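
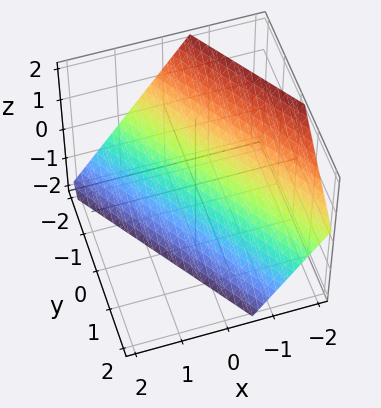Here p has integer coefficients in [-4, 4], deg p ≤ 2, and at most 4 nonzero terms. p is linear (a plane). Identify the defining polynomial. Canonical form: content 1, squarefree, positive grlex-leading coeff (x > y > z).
Degree: every cross-section is a straight line — this is a plane, so deg p = 1.
From the axis intercepts and sections: it meets the z-axis at z = -1 (among the integer gridlines); it meets the y-axis at y = -1 (among the integer gridlines).
The integer polynomial consistent with all of this is the stated p.

3*x + 2*y + 2*z + 2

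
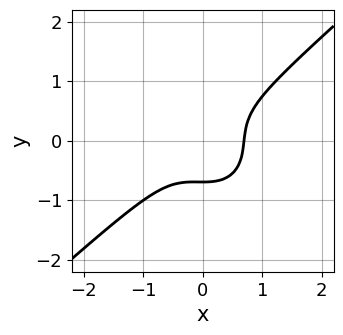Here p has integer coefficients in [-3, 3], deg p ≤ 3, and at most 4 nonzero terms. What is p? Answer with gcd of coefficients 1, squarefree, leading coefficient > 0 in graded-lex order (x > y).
First, the degree is 3 — a generic line meets the curve in up to 3 points.
Finally, solving for integer coefficients yields p as stated.

3*x^3 - x^2*y - 3*y^3 - 1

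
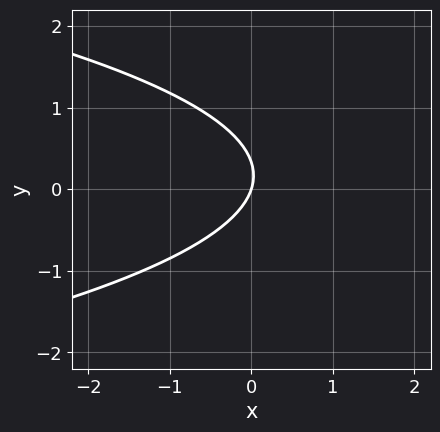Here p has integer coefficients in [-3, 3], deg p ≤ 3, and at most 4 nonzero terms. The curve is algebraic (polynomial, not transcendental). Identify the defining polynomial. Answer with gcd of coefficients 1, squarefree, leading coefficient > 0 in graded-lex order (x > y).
3*y^2 + 3*x - y

(a) deg p = 2. No degree-1 curve has this shape.
(b) From the axis intercepts and sections: one x-axis crossing is at x = 0; one y-axis crossing is at y = 0.
(c) Solving for integer coefficients yields p as stated.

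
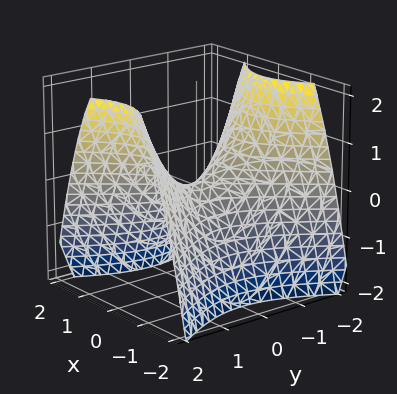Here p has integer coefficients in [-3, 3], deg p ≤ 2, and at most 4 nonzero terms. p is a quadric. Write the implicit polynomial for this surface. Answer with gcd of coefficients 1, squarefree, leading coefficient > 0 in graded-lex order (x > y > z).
3*x^2 - 2*y^2 + 3*z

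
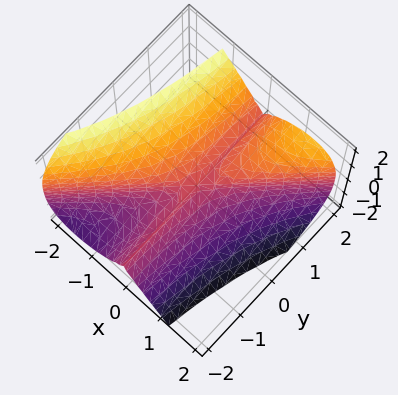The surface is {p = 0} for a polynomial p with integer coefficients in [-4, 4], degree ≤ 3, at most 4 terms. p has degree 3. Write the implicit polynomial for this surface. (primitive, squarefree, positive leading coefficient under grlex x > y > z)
2*x^3 - 2*x^2*y + z^3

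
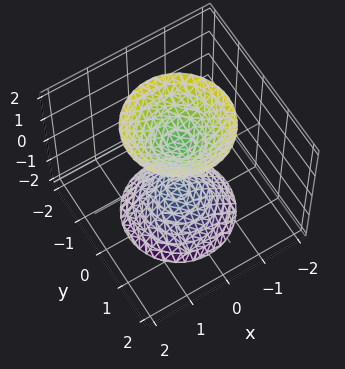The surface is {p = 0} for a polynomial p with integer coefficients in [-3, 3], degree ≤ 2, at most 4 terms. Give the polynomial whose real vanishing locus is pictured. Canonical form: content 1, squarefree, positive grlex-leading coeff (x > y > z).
I count 2 distinct pieces. Treating them together as one polynomial.
The degree is 2 — two separate bowl-shaped sheets opening away from each other; a quadric.
Symmetry: every cross-section ⟂ z is a circle, so x, y appear only via x² + y²; mirror symmetry z ↦ −z ⇒ only even powers of z.
From the axis intercepts and sections: the z-axis gridline crossings are at z ∈ {-1, 1}; the surface avoids every integer y-axis point in the box; a circular section at z = 2 has radius between 1 and 2.
Fitting integer coefficients to these (and the overall shape) gives p.

2*x^2 + 2*y^2 - z^2 + 1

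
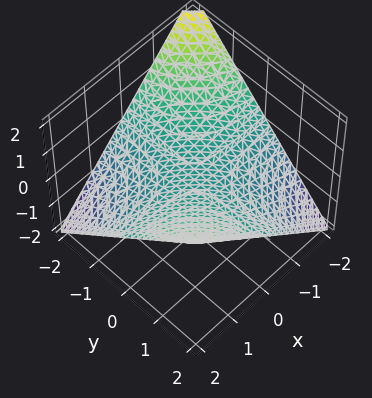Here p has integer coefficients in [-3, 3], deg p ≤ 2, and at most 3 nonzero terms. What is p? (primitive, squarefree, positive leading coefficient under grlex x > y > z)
First, the degree is 2 — a hyperbolic paraboloid; a quadric.
Then, checking where it meets the axes: the visible x-axis segment lies entirely on the surface; the visible y-axis segment lies entirely on the surface; it meets the z-axis at z = 0 (among the integer gridlines).
Finally, the integer polynomial consistent with all of this is the stated p.

x*y - 2*z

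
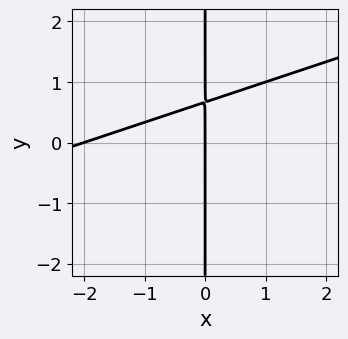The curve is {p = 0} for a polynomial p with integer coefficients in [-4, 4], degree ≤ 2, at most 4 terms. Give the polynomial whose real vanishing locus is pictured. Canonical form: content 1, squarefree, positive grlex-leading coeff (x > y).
x^2 - 3*x*y + 2*x

First, deg p = 2.
Next, against the integer gridlines: the x-axis gridline crossings are at x ∈ {-2, 0}; every point of the y-axis in the box is on the curve.
Finally, the integer polynomial consistent with all of this is the stated p.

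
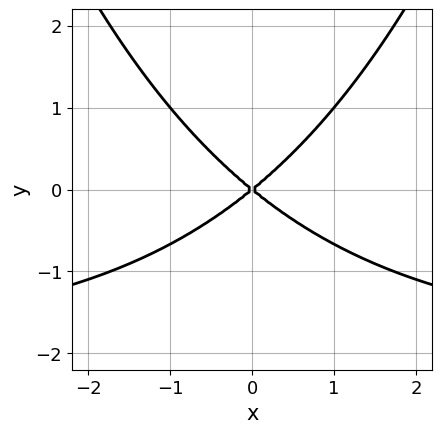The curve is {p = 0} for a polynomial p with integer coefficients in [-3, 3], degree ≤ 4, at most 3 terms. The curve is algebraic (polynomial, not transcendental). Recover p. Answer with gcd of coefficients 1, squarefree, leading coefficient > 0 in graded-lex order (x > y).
x^2*y + 2*x^2 - 3*y^2

The degree is 3 — the shape is more complex than any degree-2 curve.
Symmetries: the x ↦ −x reflection is a symmetry, so x appears only in even powers.
Observable constraints: it crosses the x-axis at the gridline x = 0; one y-axis crossing is at y = 0.
These observations pin down the coefficients.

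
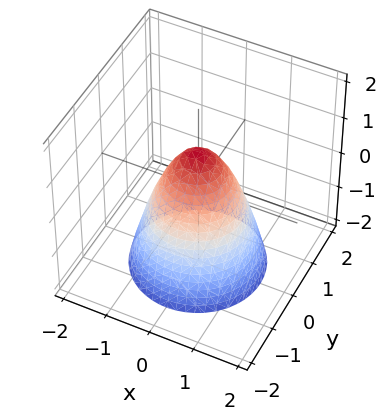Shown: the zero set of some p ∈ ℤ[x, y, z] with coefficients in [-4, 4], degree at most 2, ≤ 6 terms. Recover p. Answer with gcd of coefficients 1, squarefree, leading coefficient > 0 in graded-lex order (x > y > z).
3*x^2 + 3*y^2 + 2*z - 2

1. The degree is 2 — no degree-1 surface has this shape.
2. Symmetries: rotational symmetry about the z-axis ⇒ p depends on x, y only through x² + y².
3. Against the integer gridlines: one z-axis crossing is at z = 1; a circular section at z = -1 has radius between 1 and 2.
4. Putting this together gives p.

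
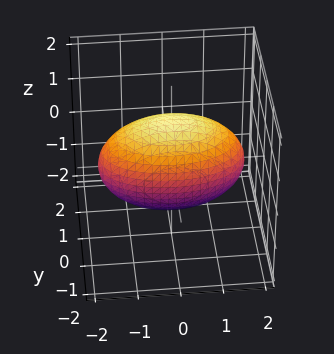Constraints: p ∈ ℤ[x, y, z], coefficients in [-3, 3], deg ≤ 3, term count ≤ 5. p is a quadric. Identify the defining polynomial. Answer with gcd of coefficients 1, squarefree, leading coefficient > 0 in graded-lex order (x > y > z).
(a) Degree: a closed, bounded, convex surface; a quadric, so deg p = 2.
(b) Symmetries: mirror symmetry z ↦ −z ⇒ only even powers of z; it's symmetric under y → −y, forcing even powers of y; the x ↦ −x reflection is a symmetry, so x appears only in even powers.
(c) Checking where it meets the axes: the y-axis gridline crossings are at y ∈ {-1, 1}.
(d) Together with the visible shape, these determine p as stated.

x^2 + 3*y^2 + 2*z^2 - 3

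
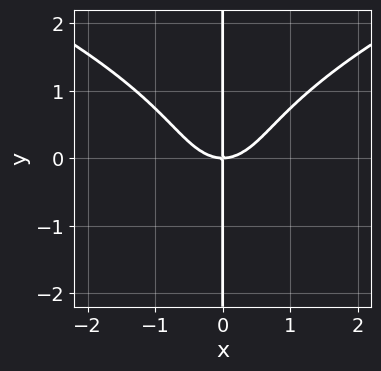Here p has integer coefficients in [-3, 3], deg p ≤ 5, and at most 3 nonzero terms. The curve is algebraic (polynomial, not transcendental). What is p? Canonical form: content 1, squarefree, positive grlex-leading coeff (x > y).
2*x*y^3 - 3*x^3 + 3*x*y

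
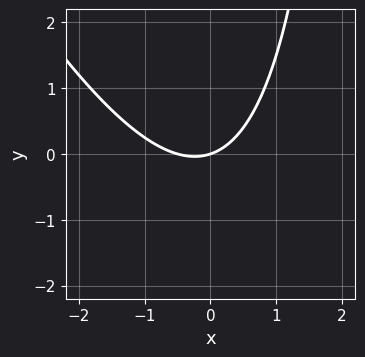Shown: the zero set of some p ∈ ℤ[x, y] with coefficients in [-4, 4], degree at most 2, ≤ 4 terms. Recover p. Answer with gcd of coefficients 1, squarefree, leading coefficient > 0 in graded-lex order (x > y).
2*x^2 + x*y + x - 3*y

1. deg p = 2. A generic line meets the curve in up to 2 points.
2. From the visible intercepts: one y-axis crossing is at y = 0; it crosses the x-axis at the gridline x = 0.
3. These observations pin down the coefficients.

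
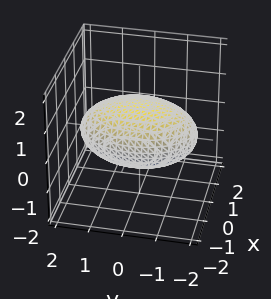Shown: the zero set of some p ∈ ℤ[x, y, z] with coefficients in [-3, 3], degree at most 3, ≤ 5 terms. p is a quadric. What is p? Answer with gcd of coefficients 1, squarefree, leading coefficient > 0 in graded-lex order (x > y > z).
2*x^2 + y^2 + 3*z^2 - 3

1. deg p = 2. A closed, bounded, convex surface; a quadric.
2. Symmetries: the y ↦ −y reflection is a symmetry, so y appears only in even powers; mirror symmetry x ↦ −x ⇒ only even powers of x; mirror symmetry z ↦ −z ⇒ only even powers of z.
3. Checking where it meets the axes: among the integer gridlines, it crosses the z-axis at z ∈ {-1, 1}.
4. Putting this together gives p.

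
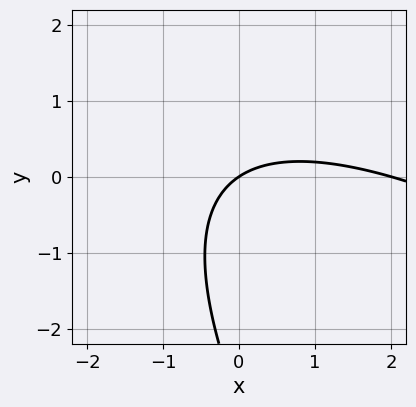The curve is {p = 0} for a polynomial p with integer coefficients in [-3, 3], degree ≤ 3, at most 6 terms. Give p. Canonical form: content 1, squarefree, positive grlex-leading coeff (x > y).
x^2 + 2*x*y + y^2 - 2*x + 3*y

(a) Degree: the shape is more complex than any degree-1 curve, so deg p = 2.
(b) Checking where it meets the axes: one y-axis crossing is at y = 0; the x-axis gridline crossings are at x ∈ {0, 2}.
(c) The integer polynomial consistent with all of this is the stated p.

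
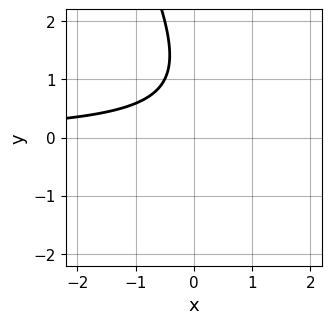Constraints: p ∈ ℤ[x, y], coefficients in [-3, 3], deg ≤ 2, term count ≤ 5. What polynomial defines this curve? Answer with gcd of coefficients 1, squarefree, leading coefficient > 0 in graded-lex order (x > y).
(a) The degree is 2 — a generic line meets the curve in up to 2 points.
(b) Against the integer gridlines: it misses every integer gridline on the y-axis; no x-intercept at any integer in the box.
(c) These observations pin down the coefficients.

2*x*y + y^2 - 2*y + 2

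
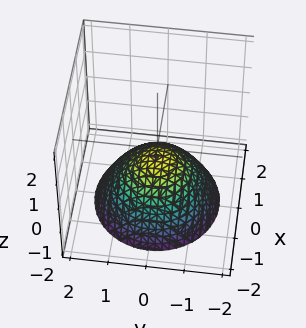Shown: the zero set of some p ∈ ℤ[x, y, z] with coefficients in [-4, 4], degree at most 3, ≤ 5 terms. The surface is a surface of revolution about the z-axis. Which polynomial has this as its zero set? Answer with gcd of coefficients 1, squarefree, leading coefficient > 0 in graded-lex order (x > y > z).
2*x^2 + 2*y^2 + 3*z + 1

(a) The degree is 2 — the shape is more complex than any degree-1 surface.
(b) By symmetry, the z-axis is an axis of rotation, so x and y enter only as x² + y².
(c) From the axis intercepts and sections: it misses every integer gridline on the x-axis; no y-intercept at any integer in the box; a circular section at z = -2 has radius between 1 and 2.
(d) The integer polynomial consistent with all of this is the stated p.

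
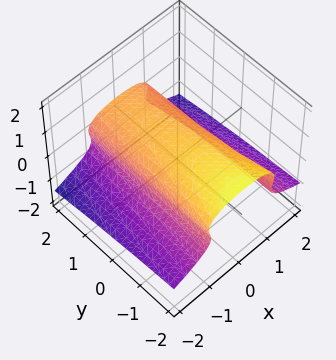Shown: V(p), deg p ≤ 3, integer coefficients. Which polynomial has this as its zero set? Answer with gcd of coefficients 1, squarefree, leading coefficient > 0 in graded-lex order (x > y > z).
y*z^2 + 3*z^3 + x^2 - 1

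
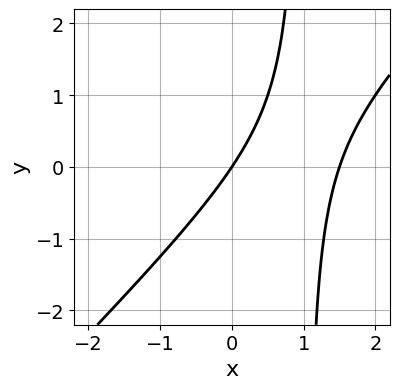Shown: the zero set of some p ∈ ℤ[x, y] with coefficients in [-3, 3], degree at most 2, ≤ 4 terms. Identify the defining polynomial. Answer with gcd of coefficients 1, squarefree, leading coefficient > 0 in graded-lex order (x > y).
1. deg p = 2.
2. Observable constraints: it crosses the y-axis at the gridline y = 0; it crosses the x-axis at the gridline x = 0.
3. Together with the visible shape, these determine p as stated.

2*x^2 - 2*x*y - 3*x + 2*y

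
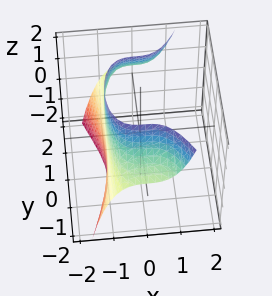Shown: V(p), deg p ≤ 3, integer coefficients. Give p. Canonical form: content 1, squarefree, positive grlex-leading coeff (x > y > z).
3*x^3 - y^2*z + 3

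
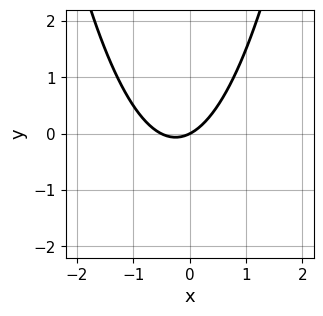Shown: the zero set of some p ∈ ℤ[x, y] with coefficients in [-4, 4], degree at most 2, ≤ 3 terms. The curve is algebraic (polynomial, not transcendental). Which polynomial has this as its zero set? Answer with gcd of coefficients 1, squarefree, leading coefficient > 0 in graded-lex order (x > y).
2*x^2 + x - 2*y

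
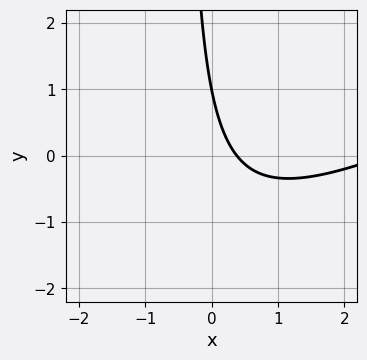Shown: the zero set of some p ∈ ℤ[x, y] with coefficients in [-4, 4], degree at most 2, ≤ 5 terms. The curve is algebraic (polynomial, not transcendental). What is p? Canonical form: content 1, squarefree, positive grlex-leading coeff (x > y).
x^2 - 2*x*y - 3*x - y + 1

First, degree: a generic line meets the curve in up to 2 points, so deg p = 2.
Then, from the visible intercepts: it crosses the y-axis at the gridline y = 1.
Finally, fitting integer coefficients to these (and the overall shape) gives p.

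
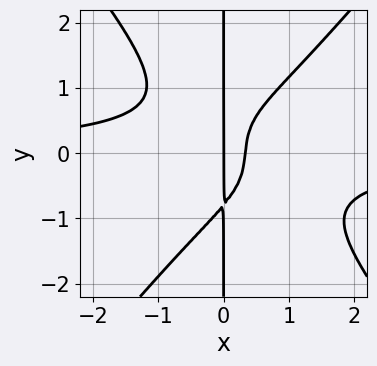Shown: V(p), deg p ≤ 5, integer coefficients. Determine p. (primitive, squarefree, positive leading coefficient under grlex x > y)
1. The degree is 4 — no degree-3 curve has this shape.
2. Reading off the gridlines: every point of the y-axis in the box is on the curve; it meets the x-axis at x = 0 (among the integer gridlines).
3. Matching integer coefficients to the picture gives p.

3*x^3*y - 2*x*y^3 - 2*x^2*y + 3*x^2 - x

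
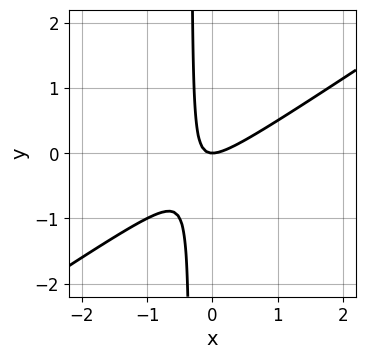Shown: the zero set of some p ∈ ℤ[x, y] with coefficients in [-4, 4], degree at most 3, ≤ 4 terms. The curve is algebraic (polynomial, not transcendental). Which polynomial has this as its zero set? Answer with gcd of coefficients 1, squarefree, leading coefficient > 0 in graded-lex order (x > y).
(a) Degree: the shape is more complex than any degree-1 curve, so deg p = 2.
(b) From the visible intercepts: it meets the y-axis at y = 0 (among the integer gridlines); one x-axis crossing is at x = 0.
(c) Together with the visible shape, these determine p as stated.

2*x^2 - 3*x*y - y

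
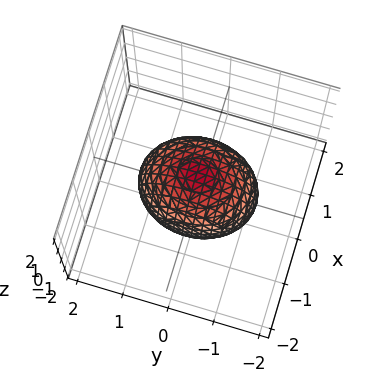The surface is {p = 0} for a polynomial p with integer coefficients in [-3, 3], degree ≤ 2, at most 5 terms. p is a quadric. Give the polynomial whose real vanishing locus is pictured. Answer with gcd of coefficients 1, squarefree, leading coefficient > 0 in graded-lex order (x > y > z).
1. The degree is 2 — bounded and convex; a quadric.
2. Symmetries: it's symmetric under x → −x, forcing even powers of x; it's symmetric under z → −z, forcing even powers of z; the y ↦ −y reflection is a symmetry, so y appears only in even powers.
3. Against the integer gridlines: the x-axis gridline crossings are at x ∈ {-1, 1}.
4. Matching integer coefficients to the picture gives p.

3*x^2 + 2*y^2 + 2*z^2 - 3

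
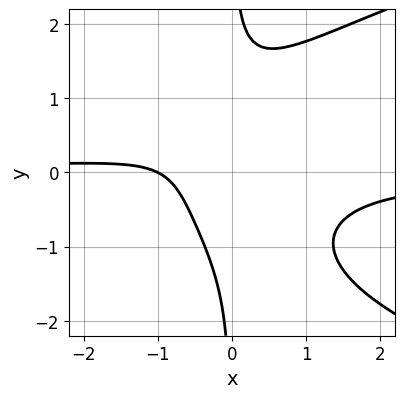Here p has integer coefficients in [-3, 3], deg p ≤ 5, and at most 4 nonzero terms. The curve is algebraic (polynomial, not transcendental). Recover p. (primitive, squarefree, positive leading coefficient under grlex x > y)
x*y^3 - 2*x^2*y - x - 1

(a) The degree is 4 — a generic line meets the curve in up to 4 points.
(b) From the visible intercepts: it meets the x-axis at x = -1 (among the integer gridlines); no y-intercept at any integer in the box.
(c) Together with the visible shape, these determine p as stated.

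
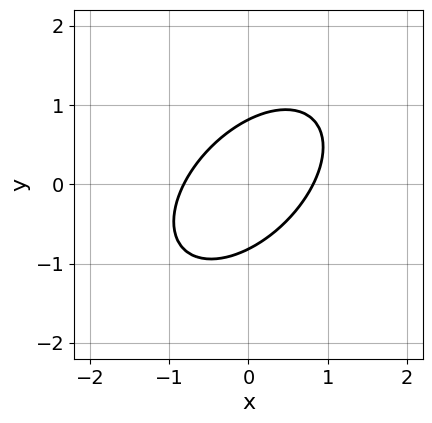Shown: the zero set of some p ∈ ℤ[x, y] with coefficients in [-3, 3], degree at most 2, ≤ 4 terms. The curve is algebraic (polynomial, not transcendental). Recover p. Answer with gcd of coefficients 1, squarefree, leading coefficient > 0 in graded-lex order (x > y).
First, degree: a generic line meets the curve in up to 2 points, so deg p = 2.
Finally, matching integer coefficients to the picture gives p.

3*x^2 - 3*x*y + 3*y^2 - 2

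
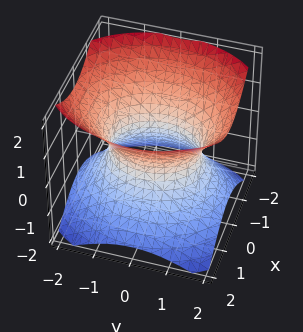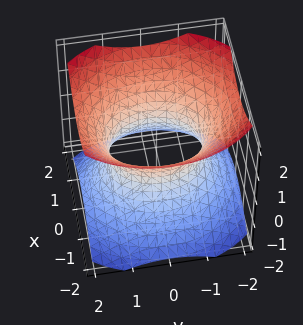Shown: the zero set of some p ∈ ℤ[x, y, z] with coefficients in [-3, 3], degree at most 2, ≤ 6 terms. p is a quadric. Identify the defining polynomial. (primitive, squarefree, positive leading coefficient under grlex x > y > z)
First, deg p = 2.
Then, symmetries: the x ↦ −x reflection is a symmetry, so x appears only in even powers; the z ↦ −z reflection is a symmetry, so z appears only in even powers; the y ↦ −y reflection is a symmetry, so y appears only in even powers.
Next, from the axis intercepts and sections: the surface avoids every integer z-axis point in the box; among the integer gridlines, it crosses the x-axis at x ∈ {-1, 1}.
Finally, putting this together gives p.

3*x^2 + 2*y^2 - 3*z^2 - 3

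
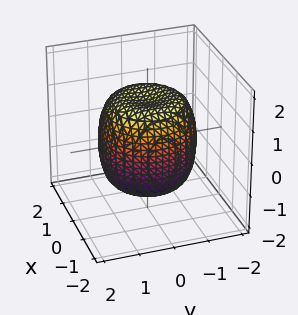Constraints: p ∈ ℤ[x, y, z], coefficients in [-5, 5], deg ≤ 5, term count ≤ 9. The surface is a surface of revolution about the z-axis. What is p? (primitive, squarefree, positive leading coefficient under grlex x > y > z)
2*x^4 + 4*x^2*y^2 + 2*y^4 - 2*x^2 - 2*y^2 + 2*z^2 - 3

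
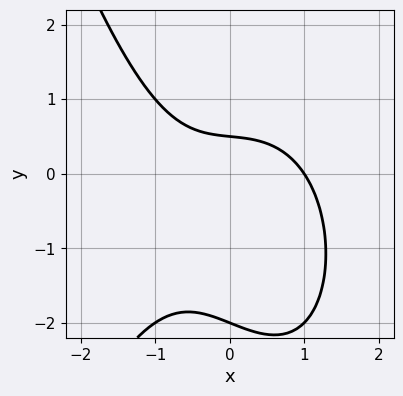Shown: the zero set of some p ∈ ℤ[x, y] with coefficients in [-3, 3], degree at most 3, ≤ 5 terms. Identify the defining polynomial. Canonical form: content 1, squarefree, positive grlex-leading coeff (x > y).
1. deg p = 3. No degree-2 curve has this shape.
2. Against the integer gridlines: one x-axis crossing is at x = 1; it meets the y-axis at y = -2 (among the integer gridlines).
3. The integer polynomial consistent with all of this is the stated p.

2*x^3 + x*y + 2*y^2 + 3*y - 2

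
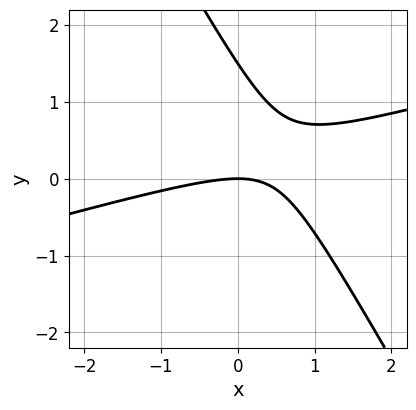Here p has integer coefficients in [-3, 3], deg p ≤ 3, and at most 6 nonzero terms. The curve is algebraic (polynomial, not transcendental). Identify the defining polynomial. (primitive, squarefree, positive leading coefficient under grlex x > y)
x^2 - 3*x*y - 2*y^2 + 3*y

1. Degree: the shape is more complex than any degree-1 curve, so deg p = 2.
2. Reading off the gridlines: it crosses the x-axis at the gridline x = 0; it meets the y-axis at y = 0 (among the integer gridlines).
3. Putting this together gives p.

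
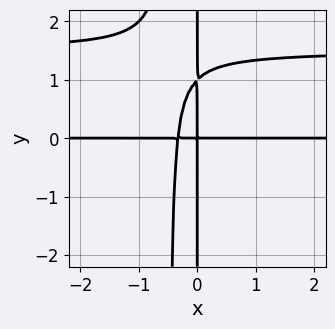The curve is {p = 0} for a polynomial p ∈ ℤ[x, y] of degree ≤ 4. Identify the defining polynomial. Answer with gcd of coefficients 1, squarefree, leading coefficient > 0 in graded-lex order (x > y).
First, degree: a generic line meets the curve in up to 4 points, so deg p = 4.
Next, from the axis intercepts and sections: every point of the y-axis in the box is on the curve; the visible x-axis segment lies entirely on the curve.
Finally, these observations pin down the coefficients.

2*x^2*y^2 - 3*x^2*y + x*y^2 - x*y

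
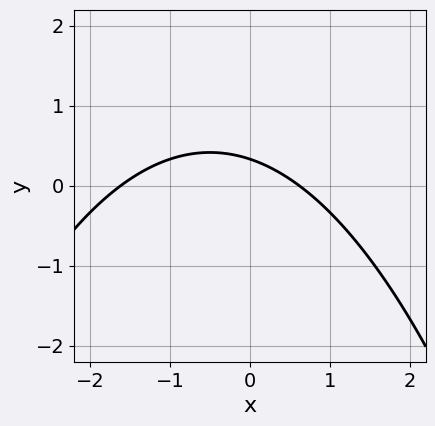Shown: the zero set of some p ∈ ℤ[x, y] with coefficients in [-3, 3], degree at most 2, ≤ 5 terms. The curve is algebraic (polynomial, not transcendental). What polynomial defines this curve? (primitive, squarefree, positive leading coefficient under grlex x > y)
x^2 + x + 3*y - 1

(a) The degree is 2 — the shape is more complex than any degree-1 curve.
(b) Putting this together gives p.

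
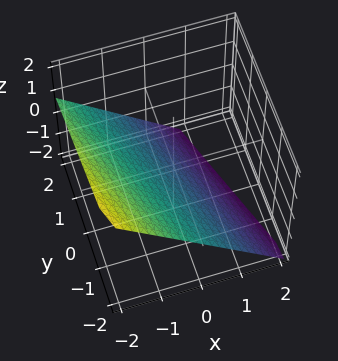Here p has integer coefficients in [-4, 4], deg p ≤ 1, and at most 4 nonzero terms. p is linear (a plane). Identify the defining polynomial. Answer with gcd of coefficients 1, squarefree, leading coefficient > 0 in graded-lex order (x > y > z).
1. Degree: every cross-section is a straight line — this is a plane, so deg p = 1.
2. Reading off the gridlines: it crosses the y-axis at the gridline y = -2.
3. Fitting integer coefficients to these (and the overall shape) gives p.

3*x + y + 3*z + 2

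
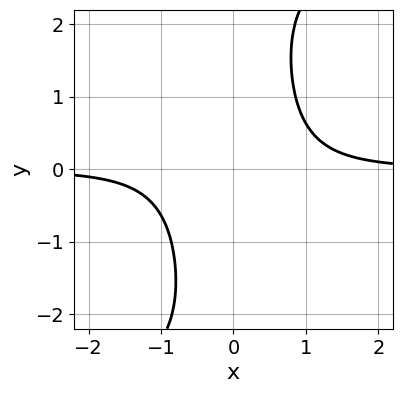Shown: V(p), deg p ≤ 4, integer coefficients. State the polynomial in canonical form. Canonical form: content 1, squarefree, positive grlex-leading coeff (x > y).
3*x^3*y - 2*x^2*y^2 + 3*x*y - 3

(a) The degree is 4 — a generic line meets the curve in up to 4 points.
(b) Checking where it meets the axes: it misses every integer gridline on the x-axis; no y-intercept at any integer in the box.
(c) Fitting integer coefficients to these (and the overall shape) gives p.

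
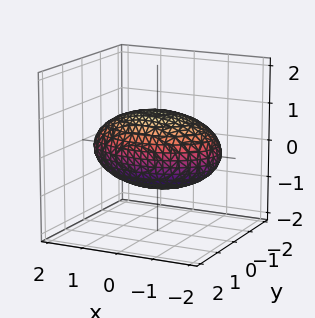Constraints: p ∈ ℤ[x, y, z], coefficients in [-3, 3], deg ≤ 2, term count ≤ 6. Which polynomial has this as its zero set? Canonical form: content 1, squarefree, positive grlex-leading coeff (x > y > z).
x^2 + 2*y^2 + 3*z^2 - 3

First, degree: bounded and convex; a quadric, so deg p = 2.
Then, symmetries: the x ↦ −x reflection is a symmetry, so x appears only in even powers; mirror symmetry y ↦ −y ⇒ only even powers of y; it's symmetric under z → −z, forcing even powers of z.
Then, against the integer gridlines: among the integer gridlines, it crosses the z-axis at z ∈ {-1, 1}.
Finally, these observations pin down the coefficients.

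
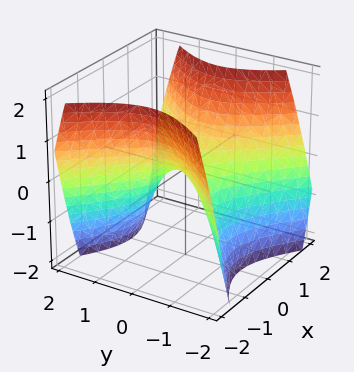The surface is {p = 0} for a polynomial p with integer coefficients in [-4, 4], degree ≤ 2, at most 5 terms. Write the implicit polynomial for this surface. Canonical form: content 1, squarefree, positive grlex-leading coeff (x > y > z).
x^2 - y^2 - z

(a) Degree: a hyperbolic paraboloid; a quadric, so deg p = 2.
(b) Symmetries: mirror symmetry y ↦ −y ⇒ only even powers of y; mirror symmetry x ↦ −x ⇒ only even powers of x.
(c) Observable constraints: it crosses the y-axis at the gridline y = 0; it crosses the x-axis at the gridline x = 0; it crosses the z-axis at the gridline z = 0.
(d) Together with the visible shape, these determine p as stated.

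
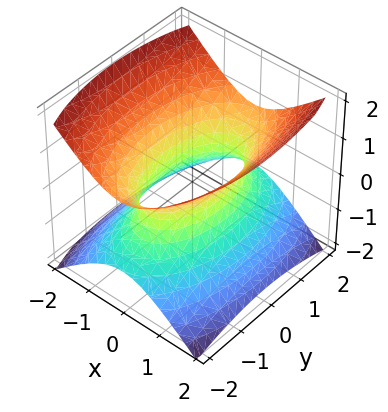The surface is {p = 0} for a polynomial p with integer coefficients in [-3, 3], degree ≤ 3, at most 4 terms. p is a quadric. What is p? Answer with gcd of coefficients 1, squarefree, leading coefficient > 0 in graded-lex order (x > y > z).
(a) Degree: one connected sheet with a waist; a quadric, so deg p = 2.
(b) Symmetries: it's symmetric under y → −y, forcing even powers of y; mirror symmetry x ↦ −x ⇒ only even powers of x; the z ↦ −z reflection is a symmetry, so z appears only in even powers.
(c) From the visible intercepts: no z-intercept at any integer in the box.
(d) Putting this together gives p.

3*x^2 + y^2 - 3*z^2 - 2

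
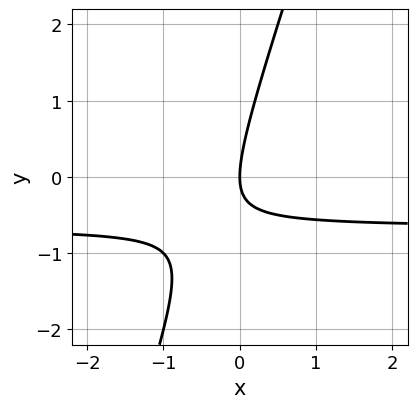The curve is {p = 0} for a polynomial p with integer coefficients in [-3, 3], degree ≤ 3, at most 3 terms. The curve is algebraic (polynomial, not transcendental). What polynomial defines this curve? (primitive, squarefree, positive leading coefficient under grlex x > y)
1. The degree is 2 — the shape is more complex than any degree-1 curve.
2. From the visible intercepts: it meets the y-axis at y = 0 (among the integer gridlines); it crosses the x-axis at the gridline x = 0.
3. These observations pin down the coefficients.

3*x*y - y^2 + 2*x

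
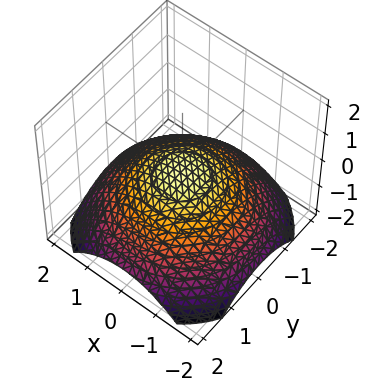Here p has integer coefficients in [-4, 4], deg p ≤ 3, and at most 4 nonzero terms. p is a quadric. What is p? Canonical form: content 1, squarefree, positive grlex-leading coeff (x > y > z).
(a) Degree: a paraboloid; a quadric, so deg p = 2.
(b) Symmetries: the surface is invariant under rotation about z: p = q(x² + y², z).
(c) Reading off the gridlines: a circular section at z = -1 has radius between 1 and 2; it crosses the x-axis at the gridline x = 0; it crosses the y-axis at the gridline y = 0.
(d) Together with the visible shape, these determine p as stated.

x^2 + y^2 + 3*z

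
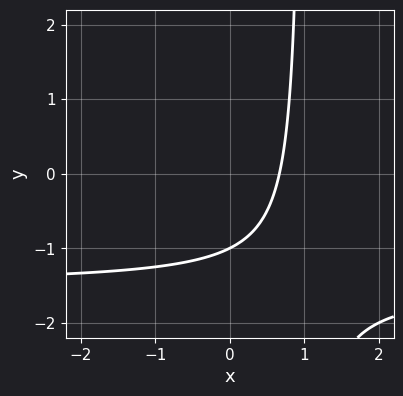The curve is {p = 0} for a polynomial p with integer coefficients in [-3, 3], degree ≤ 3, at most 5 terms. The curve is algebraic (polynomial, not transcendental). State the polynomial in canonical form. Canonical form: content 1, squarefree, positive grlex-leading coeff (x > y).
(a) deg p = 2.
(b) Reading off the gridlines: it meets the y-axis at y = -1 (among the integer gridlines).
(c) Solving for integer coefficients yields p as stated.

2*x*y + 3*x - 2*y - 2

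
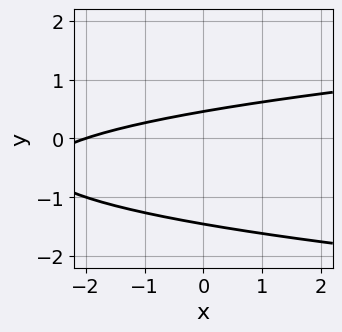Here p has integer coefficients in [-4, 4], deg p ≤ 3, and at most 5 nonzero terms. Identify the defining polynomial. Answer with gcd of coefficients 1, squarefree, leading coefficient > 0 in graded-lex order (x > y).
3*y^2 - x + 3*y - 2

Degree: a generic line meets the curve in up to 2 points, so deg p = 2.
From the visible intercepts: it crosses the x-axis at the gridline x = -2.
Assembling these constraints gives the stated polynomial.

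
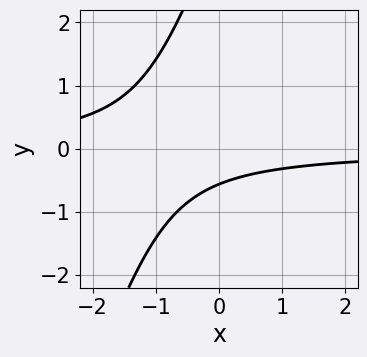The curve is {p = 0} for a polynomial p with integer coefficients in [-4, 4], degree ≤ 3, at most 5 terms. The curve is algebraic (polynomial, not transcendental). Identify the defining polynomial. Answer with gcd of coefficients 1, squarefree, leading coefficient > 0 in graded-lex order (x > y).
First, deg p = 2. No degree-1 curve has this shape.
Next, checking where it meets the axes: the curve avoids every integer x-axis point in the box.
Finally, matching integer coefficients to the picture gives p.

3*x*y - y^2 + 3*y + 2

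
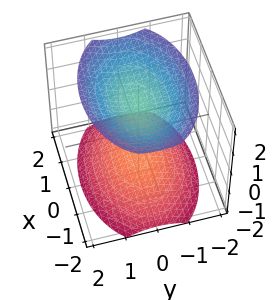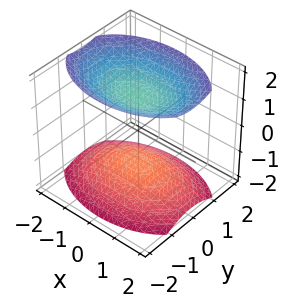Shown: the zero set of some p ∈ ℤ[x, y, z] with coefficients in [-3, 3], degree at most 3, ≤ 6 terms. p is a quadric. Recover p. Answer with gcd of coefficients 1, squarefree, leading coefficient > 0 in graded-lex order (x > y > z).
x^2 + 2*y^2 - 2*z^2 + 3

First, I count 2 distinct pieces. Treating them together as one polynomial.
Next, the degree is 2 — two separate bowl-shaped sheets opening away from each other; a quadric.
Then, symmetries: mirror symmetry z ↦ −z ⇒ only even powers of z; the x ↦ −x reflection is a symmetry, so x appears only in even powers; mirror symmetry y ↦ −y ⇒ only even powers of y.
Next, from the axis intercepts and sections: the surface avoids every integer y-axis point in the box; the surface avoids every integer x-axis point in the box.
Finally, assembling these constraints gives the stated polynomial.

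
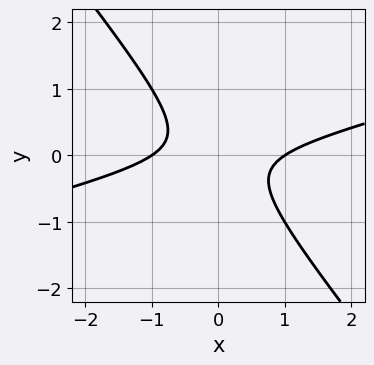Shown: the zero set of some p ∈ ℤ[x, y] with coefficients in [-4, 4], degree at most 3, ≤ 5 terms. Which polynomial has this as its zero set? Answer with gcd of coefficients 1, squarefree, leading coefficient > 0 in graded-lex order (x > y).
x^2 - 3*x*y - 3*y^2 - 1

First, the degree is 2 — a generic line meets the curve in up to 2 points.
Then, from the visible intercepts: among the integer gridlines, it crosses the x-axis at x ∈ {-1, 1}; it misses every integer gridline on the y-axis.
Finally, solving for integer coefficients yields p as stated.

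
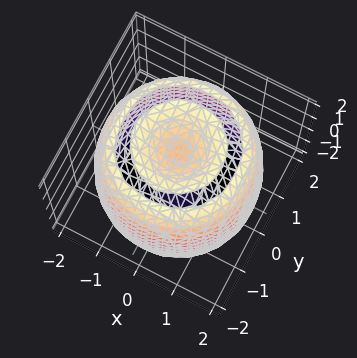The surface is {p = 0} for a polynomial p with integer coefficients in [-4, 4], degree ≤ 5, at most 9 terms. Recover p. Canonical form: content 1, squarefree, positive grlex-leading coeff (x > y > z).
First, there are 2 components. Treating them together as one polynomial.
Then, the degree is 4 — the shape is more complex than any degree-3 surface.
Next, symmetries: rotational symmetry about the z-axis ⇒ p depends on x, y only through x² + y².
Next, reading off the gridlines: a circular section at z = 1 has radius between 1 and 2.
Finally, the integer polynomial consistent with all of this is the stated p.

x^4 + 2*x^2*y^2 + y^4 - 3*x^2 - 3*y^2 + z^2 - 2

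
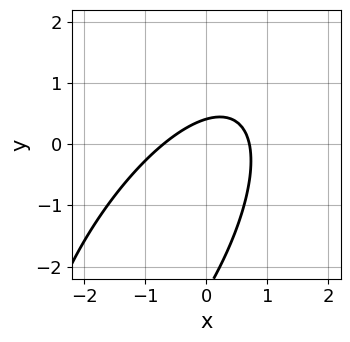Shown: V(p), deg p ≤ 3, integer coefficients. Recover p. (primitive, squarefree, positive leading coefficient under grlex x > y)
First, degree: no degree-1 curve has this shape, so deg p = 2.
Finally, putting this together gives p.

2*x^2 - 2*x*y + y^2 + 2*y - 1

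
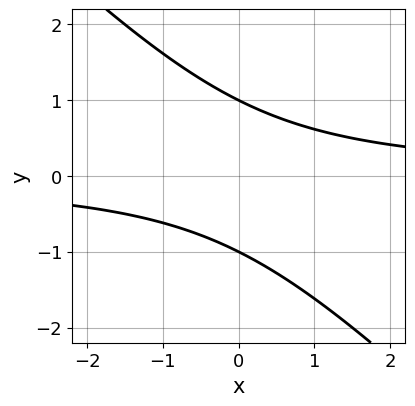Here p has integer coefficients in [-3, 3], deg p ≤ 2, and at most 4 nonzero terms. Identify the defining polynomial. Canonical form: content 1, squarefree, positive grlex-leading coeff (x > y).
1. The degree is 2 — the shape is more complex than any degree-1 curve.
2. Against the integer gridlines: the curve avoids every integer x-axis point in the box; among the integer gridlines, it crosses the y-axis at y ∈ {-1, 1}.
3. Assembling these constraints gives the stated polynomial.

x*y + y^2 - 1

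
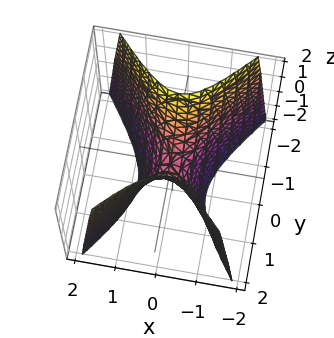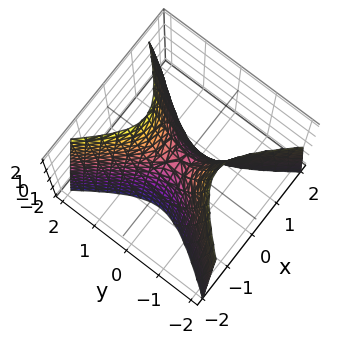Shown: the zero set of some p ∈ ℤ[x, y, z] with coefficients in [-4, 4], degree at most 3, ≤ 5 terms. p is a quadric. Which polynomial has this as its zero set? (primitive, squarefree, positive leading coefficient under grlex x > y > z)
3*x^2 - 2*y^2 + z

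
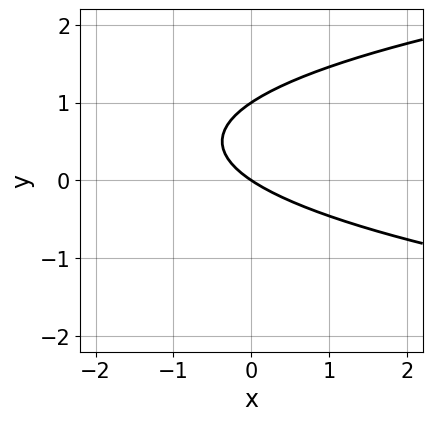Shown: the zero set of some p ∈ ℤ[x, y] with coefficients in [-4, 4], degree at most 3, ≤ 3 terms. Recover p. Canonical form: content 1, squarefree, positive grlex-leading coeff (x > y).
3*y^2 - 2*x - 3*y

First, degree: a generic line meets the curve in up to 2 points, so deg p = 2.
Next, against the integer gridlines: it meets the x-axis at x = 0 (among the integer gridlines); among the integer gridlines, it crosses the y-axis at y ∈ {0, 1}.
Finally, matching integer coefficients to the picture gives p.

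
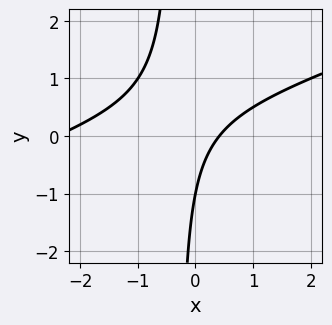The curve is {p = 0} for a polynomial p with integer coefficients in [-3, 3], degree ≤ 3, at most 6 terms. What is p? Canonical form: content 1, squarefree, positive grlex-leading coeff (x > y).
x^2 - 3*x*y + 2*x - y - 1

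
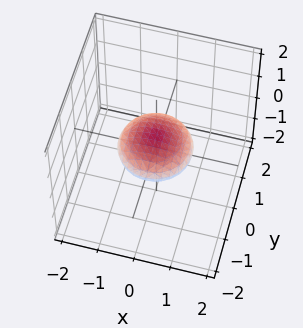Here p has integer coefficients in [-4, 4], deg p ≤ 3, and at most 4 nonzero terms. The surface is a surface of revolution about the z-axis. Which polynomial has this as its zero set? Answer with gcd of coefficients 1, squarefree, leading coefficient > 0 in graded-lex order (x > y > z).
Degree: the shape is more complex than any degree-1 surface, so deg p = 2.
Symmetries: the surface is invariant under rotation about z: p = q(x² + y², z).
Observable constraints: the x-axis gridline crossings are at x ∈ {-1, 1}; among the integer gridlines, it crosses the y-axis at y ∈ {-1, 1}; a circular section at z = 0 has radius exactly 1.
The integer polynomial consistent with all of this is the stated p.

x^2 + y^2 + 3*z^2 - 1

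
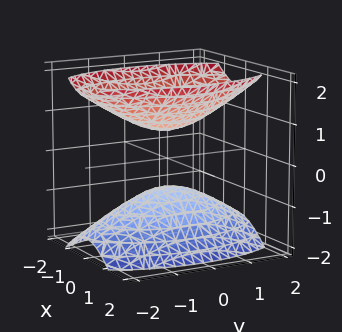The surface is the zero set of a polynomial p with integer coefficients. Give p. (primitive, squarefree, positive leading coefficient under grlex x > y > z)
1. There are 2 components.
2. deg p = 2.
3. Symmetries: it's symmetric under z → −z, forcing even powers of z; it's symmetric under y → −y, forcing even powers of y; it's symmetric under x → −x, forcing even powers of x.
4. Observable constraints: the surface avoids every integer x-axis point in the box; no y-intercept at any integer in the box.
5. Solving for integer coefficients yields p as stated.

3*x^2 + y^2 - 2*z^2 + 1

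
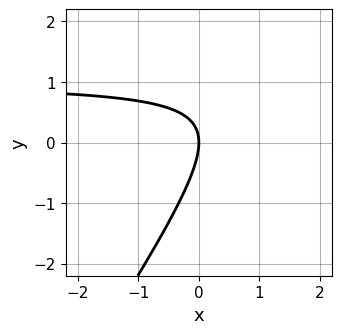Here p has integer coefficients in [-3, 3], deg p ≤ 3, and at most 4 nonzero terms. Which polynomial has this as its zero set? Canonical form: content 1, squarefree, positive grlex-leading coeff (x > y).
3*x*y - 2*y^2 - 3*x

First, deg p = 2.
Then, against the integer gridlines: one y-axis crossing is at y = 0; it meets the x-axis at x = 0 (among the integer gridlines).
Finally, assembling these constraints gives the stated polynomial.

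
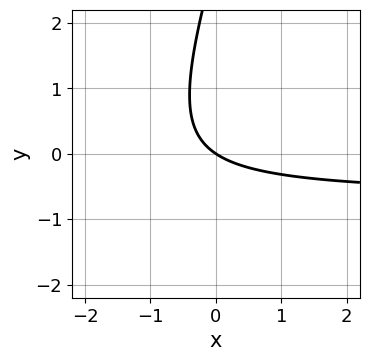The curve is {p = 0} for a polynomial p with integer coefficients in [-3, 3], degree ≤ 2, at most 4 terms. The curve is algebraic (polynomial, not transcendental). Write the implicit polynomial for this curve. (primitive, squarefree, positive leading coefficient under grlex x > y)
1. Degree: the shape is more complex than any degree-1 curve, so deg p = 2.
2. Checking where it meets the axes: one y-axis crossing is at y = 0; it crosses the x-axis at the gridline x = 0.
3. Putting this together gives p.

3*x*y - y^2 + 2*x + 3*y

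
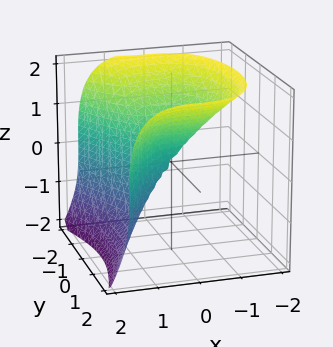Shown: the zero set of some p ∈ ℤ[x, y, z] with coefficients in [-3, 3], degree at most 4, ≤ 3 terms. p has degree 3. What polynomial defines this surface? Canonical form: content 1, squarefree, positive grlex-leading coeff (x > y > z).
1. The degree is 3 — the shape is more complex than any degree-2 surface.
2. Reading off the gridlines: it crosses the z-axis at the gridline z = 0; it meets the y-axis at y = 0 (among the integer gridlines); one x-axis crossing is at x = 0.
3. These observations pin down the coefficients.

2*x^3 + z^3 - 2*y^2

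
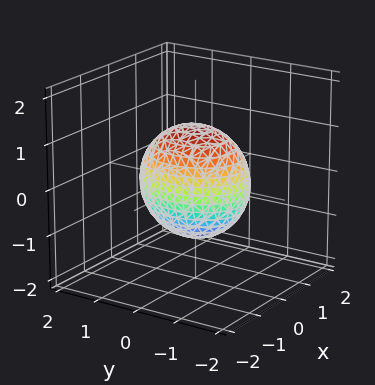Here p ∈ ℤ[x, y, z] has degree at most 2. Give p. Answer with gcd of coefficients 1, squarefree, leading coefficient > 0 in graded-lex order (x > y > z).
3*x^2 + 2*y^2 + 2*z^2 - 3

1. The degree is 2 — bounded and convex; a quadric.
2. Symmetries: the z ↦ −z reflection is a symmetry, so z appears only in even powers; the y ↦ −y reflection is a symmetry, so y appears only in even powers; mirror symmetry x ↦ −x ⇒ only even powers of x.
3. From the axis intercepts and sections: the x-axis gridline crossings are at x ∈ {-1, 1}.
4. Together with the visible shape, these determine p as stated.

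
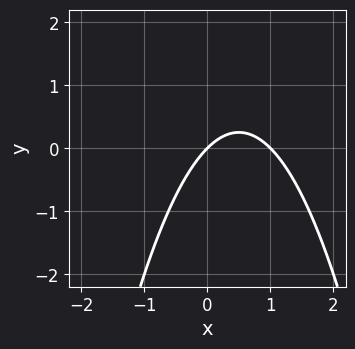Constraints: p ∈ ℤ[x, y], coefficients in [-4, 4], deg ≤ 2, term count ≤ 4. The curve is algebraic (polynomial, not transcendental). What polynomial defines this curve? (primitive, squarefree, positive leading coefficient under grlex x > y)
First, degree: a generic line meets the curve in up to 2 points, so deg p = 2.
Then, observable constraints: the x-axis gridline crossings are at x ∈ {0, 1}; it crosses the y-axis at the gridline y = 0.
Finally, fitting integer coefficients to these (and the overall shape) gives p.

x^2 - x + y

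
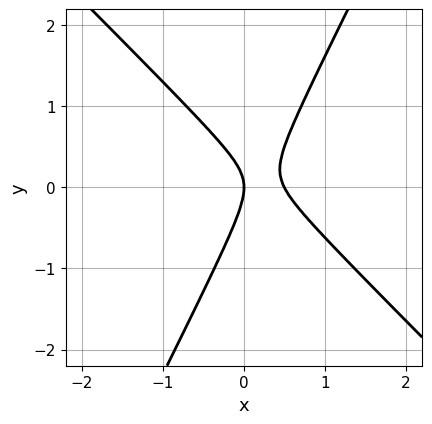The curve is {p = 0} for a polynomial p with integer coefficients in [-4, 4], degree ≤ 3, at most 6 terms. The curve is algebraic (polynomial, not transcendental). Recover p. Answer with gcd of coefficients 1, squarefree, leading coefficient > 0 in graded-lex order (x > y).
(a) Degree: no degree-1 curve has this shape, so deg p = 2.
(b) Checking where it meets the axes: it meets the x-axis at x = 0 (among the integer gridlines); one y-axis crossing is at y = 0.
(c) These observations pin down the coefficients.

2*x^2 + x*y - y^2 - x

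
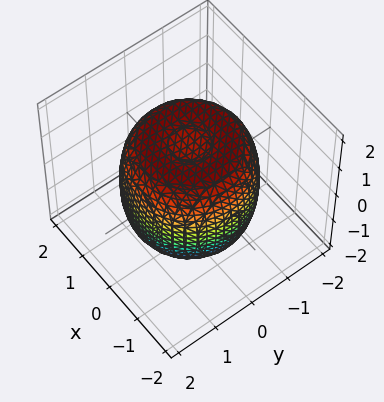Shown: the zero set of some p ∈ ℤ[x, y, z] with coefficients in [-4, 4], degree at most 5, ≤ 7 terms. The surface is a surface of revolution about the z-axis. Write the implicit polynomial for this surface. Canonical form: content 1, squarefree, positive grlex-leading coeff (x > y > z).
2*x^4 + 4*x^2*y^2 + 2*y^4 - 3*x^2 - 3*y^2 + 2*z^2 - 3

The degree is 4 — a generic line meets the surface in up to 4 points.
By symmetry, the surface is invariant under rotation about z: p = q(x² + y², z).
From the visible intercepts: a circular section at z = -1 has radius between 1 and 2.
These observations pin down the coefficients.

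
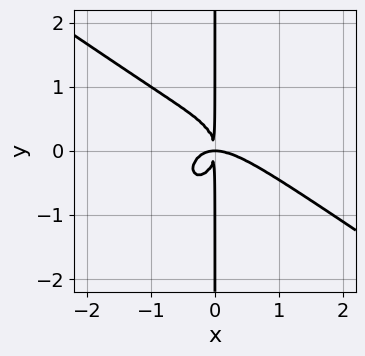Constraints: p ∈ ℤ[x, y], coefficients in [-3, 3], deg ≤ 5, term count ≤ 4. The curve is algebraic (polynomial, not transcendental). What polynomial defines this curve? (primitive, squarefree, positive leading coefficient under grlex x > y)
1. deg p = 4. A generic line meets the curve in up to 4 points.
2. Against the integer gridlines: the visible y-axis segment lies entirely on the curve.
3. Assembling these constraints gives the stated polynomial.

x^4 + x^3*y + x*y^3 + x^2*y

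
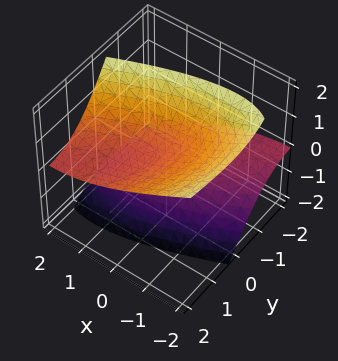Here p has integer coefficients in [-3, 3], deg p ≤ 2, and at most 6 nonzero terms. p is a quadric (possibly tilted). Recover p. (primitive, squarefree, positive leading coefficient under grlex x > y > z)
x^2 - 2*x*y + y^2 - 3*y*z - 2*z^2 + 1

(a) I count 2 distinct pieces. Treating them together as one polynomial.
(b) deg p = 2. A generic line meets the surface in up to 2 points.
(c) Reading off the gridlines: it misses every integer gridline on the x-axis; it misses every integer gridline on the y-axis.
(d) The integer polynomial consistent with all of this is the stated p.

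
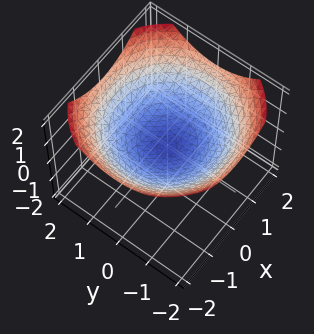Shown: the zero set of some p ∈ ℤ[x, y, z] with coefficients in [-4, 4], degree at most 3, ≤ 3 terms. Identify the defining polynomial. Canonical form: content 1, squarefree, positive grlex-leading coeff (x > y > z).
First, the degree is 2 — a paraboloid; a quadric.
Next, by symmetry, every cross-section ⟂ z is a circle, so x, y appear only via x² + y².
Next, from the axis intercepts and sections: it crosses the y-axis at the gridline y = 0; a circular section at z = 1 has radius between 1 and 2.
Finally, fitting integer coefficients to these (and the overall shape) gives p.

x^2 + y^2 - 3*z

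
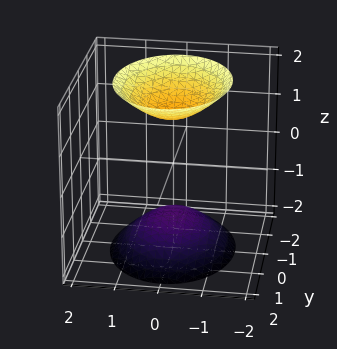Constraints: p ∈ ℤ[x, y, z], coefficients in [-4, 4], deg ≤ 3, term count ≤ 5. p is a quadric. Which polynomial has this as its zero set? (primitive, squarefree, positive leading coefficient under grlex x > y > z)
First, I count 2 distinct pieces.
Then, deg p = 2.
Next, symmetries: the z ↦ −z reflection is a symmetry, so z appears only in even powers; the x ↦ −x reflection is a symmetry, so x appears only in even powers; it's symmetric under y → −y, forcing even powers of y.
Next, against the integer gridlines: no x-intercept at any integer in the box; no y-intercept at any integer in the box.
Finally, fitting integer coefficients to these (and the overall shape) gives p.

3*x^2 + 2*y^2 - 2*z^2 + 3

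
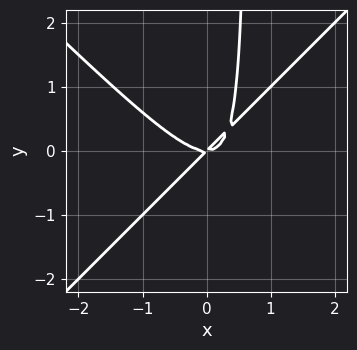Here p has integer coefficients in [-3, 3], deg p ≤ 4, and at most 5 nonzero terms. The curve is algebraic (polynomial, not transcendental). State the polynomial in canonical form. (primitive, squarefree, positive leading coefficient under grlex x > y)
3*x^3 - 3*x*y^2 - 2*x*y + 2*y^2

1. The degree is 3 — the shape is more complex than any degree-2 curve.
2. From the axis intercepts and sections: it meets the y-axis at y = 0 (among the integer gridlines); it crosses the x-axis at the gridline x = 0.
3. Matching integer coefficients to the picture gives p.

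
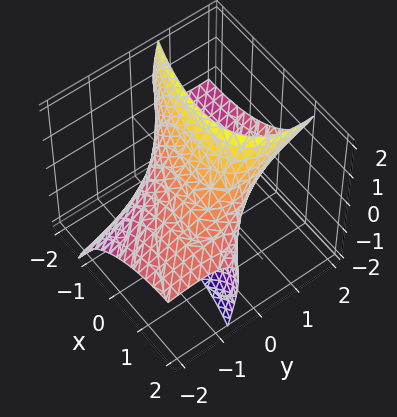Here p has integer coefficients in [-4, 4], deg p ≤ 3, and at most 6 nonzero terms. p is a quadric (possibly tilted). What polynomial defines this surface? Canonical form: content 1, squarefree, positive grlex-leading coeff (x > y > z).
x^2 + 2*x*y + y^2 - 3*y*z + z^2 - 2

First, the degree is 2 — a generic line meets the surface in up to 2 points.
Finally, matching integer coefficients to the picture gives p.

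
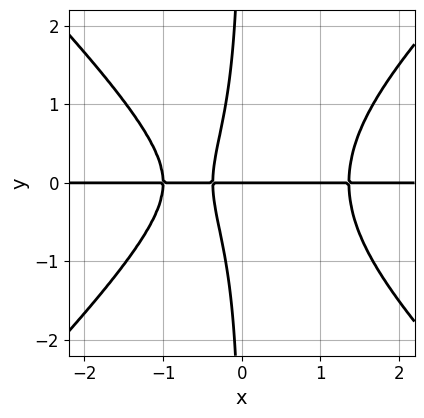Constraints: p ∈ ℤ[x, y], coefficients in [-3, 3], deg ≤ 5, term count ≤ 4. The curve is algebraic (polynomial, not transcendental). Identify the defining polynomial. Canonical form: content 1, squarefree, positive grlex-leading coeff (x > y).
(a) The degree is 4 — the shape is more complex than any degree-3 curve.
(b) Reading off the gridlines: the visible x-axis segment lies entirely on the curve; it crosses the y-axis at the gridline y = 0.
(c) Solving for integer coefficients yields p as stated.

2*x^3*y - 2*x*y^3 - 3*x*y - y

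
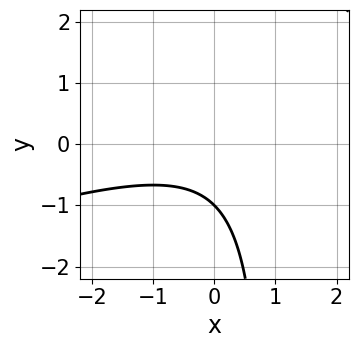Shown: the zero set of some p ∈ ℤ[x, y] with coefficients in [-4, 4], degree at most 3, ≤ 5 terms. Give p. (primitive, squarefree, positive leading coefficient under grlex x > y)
x^2 - 3*x*y + 3*y + 3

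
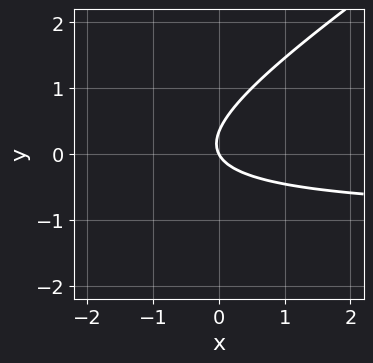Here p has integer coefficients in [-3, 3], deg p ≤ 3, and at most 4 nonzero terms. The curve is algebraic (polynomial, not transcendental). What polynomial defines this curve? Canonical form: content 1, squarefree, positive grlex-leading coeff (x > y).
2*x*y - 3*y^2 + 2*x + y

Degree: a generic line meets the curve in up to 2 points, so deg p = 2.
Checking where it meets the axes: it crosses the y-axis at the gridline y = 0; it meets the x-axis at x = 0 (among the integer gridlines).
Putting this together gives p.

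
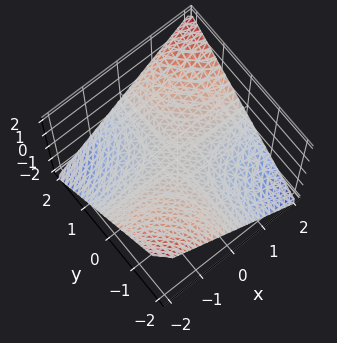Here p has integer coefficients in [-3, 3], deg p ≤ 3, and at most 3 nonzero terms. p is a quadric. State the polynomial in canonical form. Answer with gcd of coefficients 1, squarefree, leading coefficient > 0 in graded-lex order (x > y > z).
x*y - 2*z

Degree: a saddle surface; a quadric, so deg p = 2.
Observable constraints: the visible y-axis segment lies entirely on the surface; one z-axis crossing is at z = 0; every point of the x-axis in the box is on the surface.
Putting this together gives p.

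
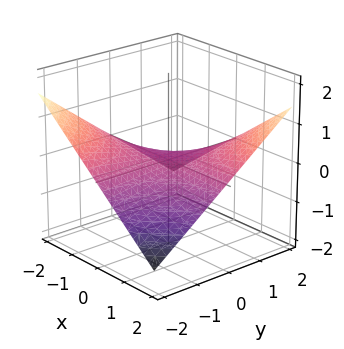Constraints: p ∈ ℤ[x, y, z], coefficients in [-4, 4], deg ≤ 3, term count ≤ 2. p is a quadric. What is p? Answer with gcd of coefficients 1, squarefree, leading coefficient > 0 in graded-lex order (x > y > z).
1. The degree is 2 — a hyperbolic paraboloid; a quadric.
2. From the axis intercepts and sections: every point of the y-axis in the box is on the surface; it meets the z-axis at z = 0 (among the integer gridlines).
3. Together with the visible shape, these determine p as stated. Check: (-2, 0, 0) on the x-axis lies on the surface, and p(-2, 0, 0) = 0. ✓

x*y - 3*z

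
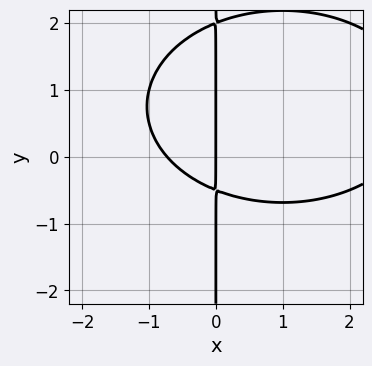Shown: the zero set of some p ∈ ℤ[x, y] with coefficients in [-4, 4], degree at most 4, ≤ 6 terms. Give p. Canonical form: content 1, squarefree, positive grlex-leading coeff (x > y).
1. deg p = 3.
2. Checking where it meets the axes: the visible y-axis segment lies entirely on the curve; it meets the x-axis at x = 0 (among the integer gridlines).
3. The integer polynomial consistent with all of this is the stated p.

x^3 + 2*x*y^2 - 2*x^2 - 3*x*y - 2*x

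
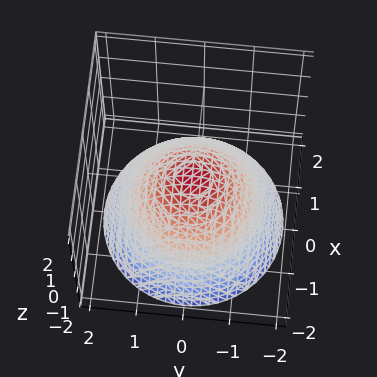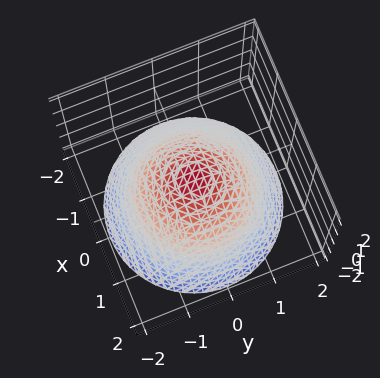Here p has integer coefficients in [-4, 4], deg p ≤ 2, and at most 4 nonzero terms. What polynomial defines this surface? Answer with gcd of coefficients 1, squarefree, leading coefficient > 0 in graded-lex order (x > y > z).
First, deg p = 2. The shape is more complex than any degree-1 surface.
Then, by symmetry, the surface is invariant under rotation about z: p = q(x² + y², z).
Next, against the integer gridlines: a circular section at z = -1 has radius between 1 and 2.
Finally, putting this together gives p.

2*x^2 + 2*y^2 + 3*z - 1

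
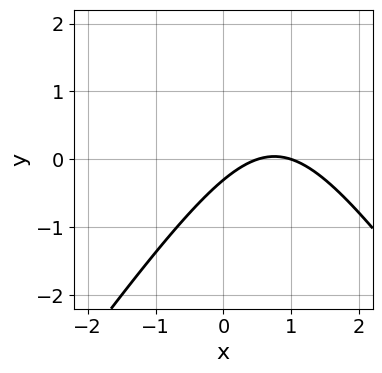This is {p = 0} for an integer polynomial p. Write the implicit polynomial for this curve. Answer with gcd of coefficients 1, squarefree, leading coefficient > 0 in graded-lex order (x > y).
2*x^2 - y^2 - 3*x + 3*y + 1

The degree is 2 — the shape is more complex than any degree-1 curve.
Against the integer gridlines: one x-axis crossing is at x = 1.
Assembling these constraints gives the stated polynomial.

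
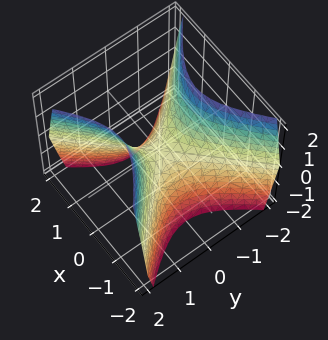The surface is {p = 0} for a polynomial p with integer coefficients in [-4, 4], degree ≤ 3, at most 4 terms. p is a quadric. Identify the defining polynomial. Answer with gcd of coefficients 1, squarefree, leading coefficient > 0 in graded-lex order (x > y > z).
3*x^2 - 3*y^2 + 2*z

First, the degree is 2 — a saddle surface; a quadric.
Then, symmetries: mirror symmetry y ↦ −y ⇒ only even powers of y; mirror symmetry x ↦ −x ⇒ only even powers of x.
Then, checking where it meets the axes: it crosses the x-axis at the gridline x = 0; one y-axis crossing is at y = 0; it meets the z-axis at z = 0 (among the integer gridlines).
Finally, these observations pin down the coefficients.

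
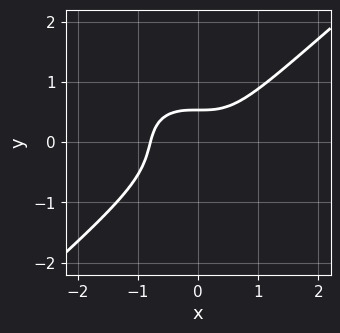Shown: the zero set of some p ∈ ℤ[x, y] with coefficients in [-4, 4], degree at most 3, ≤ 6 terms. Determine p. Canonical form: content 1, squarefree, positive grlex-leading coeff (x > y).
2*x^3 - 3*y^3 - y + 1

1. Degree: the shape is more complex than any degree-2 curve, so deg p = 3.
2. The integer polynomial consistent with all of this is the stated p.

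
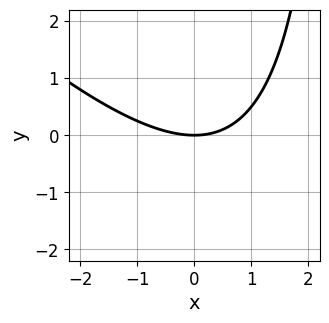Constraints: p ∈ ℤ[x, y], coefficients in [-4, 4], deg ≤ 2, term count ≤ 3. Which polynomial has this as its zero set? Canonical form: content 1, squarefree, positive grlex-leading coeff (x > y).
x^2 + x*y - 3*y

Degree: no degree-1 curve has this shape, so deg p = 2.
Checking where it meets the axes: it meets the x-axis at x = 0 (among the integer gridlines); it meets the y-axis at y = 0 (among the integer gridlines).
Solving for integer coefficients yields p as stated.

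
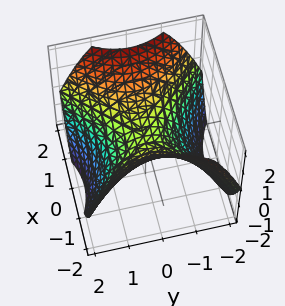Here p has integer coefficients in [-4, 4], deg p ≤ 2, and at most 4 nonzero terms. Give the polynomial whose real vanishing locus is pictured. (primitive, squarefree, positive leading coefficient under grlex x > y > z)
2*x^2 - 2*y^2 - 3*z

First, degree: a hyperbolic paraboloid; a quadric, so deg p = 2.
Next, symmetries: it's symmetric under y → −y, forcing even powers of y; the x ↦ −x reflection is a symmetry, so x appears only in even powers.
Then, against the integer gridlines: one z-axis crossing is at z = 0; it meets the y-axis at y = 0 (among the integer gridlines).
Finally, assembling these constraints gives the stated polynomial.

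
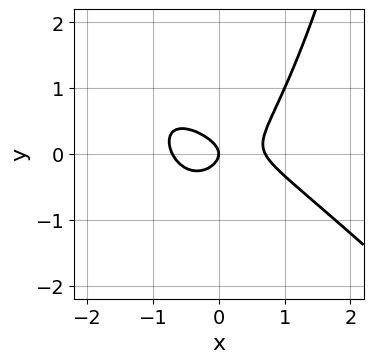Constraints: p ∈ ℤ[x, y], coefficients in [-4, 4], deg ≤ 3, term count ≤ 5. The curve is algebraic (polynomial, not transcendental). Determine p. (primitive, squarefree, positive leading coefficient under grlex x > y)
2*x^3 + 2*x^2*y - 3*y^2 - x

deg p = 3. No degree-2 curve has this shape.
Observable constraints: it meets the x-axis at x = 0 (among the integer gridlines); it meets the y-axis at y = 0 (among the integer gridlines).
These observations pin down the coefficients.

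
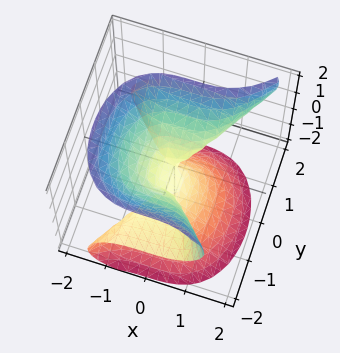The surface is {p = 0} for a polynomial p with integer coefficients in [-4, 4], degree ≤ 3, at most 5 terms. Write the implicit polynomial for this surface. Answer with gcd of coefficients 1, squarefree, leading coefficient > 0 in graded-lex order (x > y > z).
The degree is 3 — a generic line meets the surface in up to 3 points.
Against the integer gridlines: it meets the z-axis at z = 0 (among the integer gridlines); every point of the y-axis in the box is on the surface.
Assembling these constraints gives the stated polynomial.

3*x^3 - 3*y^2*z + 2*z^3 - 2*y*z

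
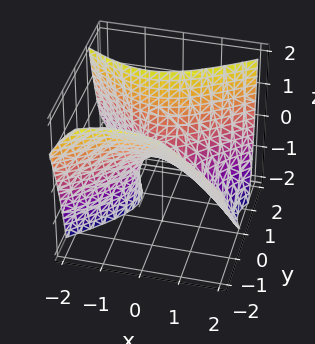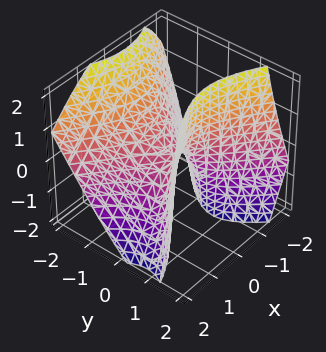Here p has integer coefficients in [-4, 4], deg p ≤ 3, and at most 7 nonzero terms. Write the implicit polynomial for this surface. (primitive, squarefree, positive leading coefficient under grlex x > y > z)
2*x^2 + x*z - 3*y^2 - 2*y*z + 2*z

First, the degree is 2 — the shape is more complex than any degree-1 surface.
Next, reading off the gridlines: one z-axis crossing is at z = 0; one y-axis crossing is at y = 0; it crosses the x-axis at the gridline x = 0.
Finally, together with the visible shape, these determine p as stated.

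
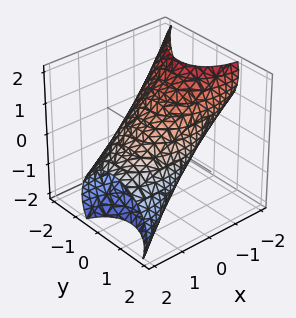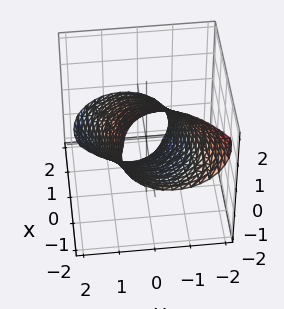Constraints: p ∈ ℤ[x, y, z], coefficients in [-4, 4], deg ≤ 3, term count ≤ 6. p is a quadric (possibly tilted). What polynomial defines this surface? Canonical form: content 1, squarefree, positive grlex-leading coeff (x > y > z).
x^2 - x*y + 3*x*z + 2*y^2 + 2*z^2 - 3

Degree: no degree-1 surface has this shape, so deg p = 2.
Matching integer coefficients to the picture gives p.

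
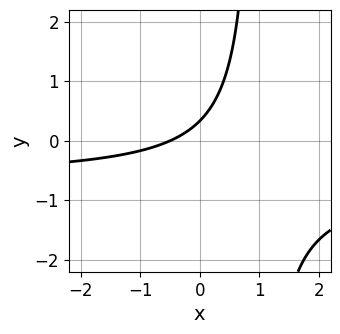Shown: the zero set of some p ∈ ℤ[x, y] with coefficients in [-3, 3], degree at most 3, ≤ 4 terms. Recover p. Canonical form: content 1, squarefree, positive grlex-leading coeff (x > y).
3*x*y + 2*x - 3*y + 1

(a) deg p = 2.
(b) Putting this together gives p.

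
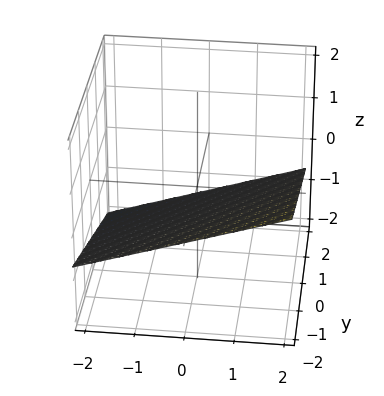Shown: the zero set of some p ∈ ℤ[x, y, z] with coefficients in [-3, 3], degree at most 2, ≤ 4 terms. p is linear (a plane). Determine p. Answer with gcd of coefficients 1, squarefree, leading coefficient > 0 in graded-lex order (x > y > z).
x - y - 3*z - 2

1. Degree: every cross-section is a straight line — this is a plane, so deg p = 1.
2. Checking where it meets the axes: one x-axis crossing is at x = 2; it meets the y-axis at y = -2 (among the integer gridlines).
3. The integer polynomial consistent with all of this is the stated p.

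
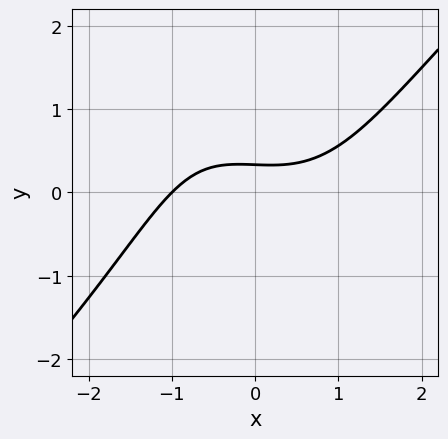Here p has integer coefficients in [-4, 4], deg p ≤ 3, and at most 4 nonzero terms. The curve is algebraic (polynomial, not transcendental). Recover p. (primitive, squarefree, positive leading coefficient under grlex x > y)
(a) The degree is 3 — the shape is more complex than any degree-2 curve.
(b) From the visible intercepts: one x-axis crossing is at x = -1.
(c) Putting this together gives p.

x^3 - x*y^2 - 3*y + 1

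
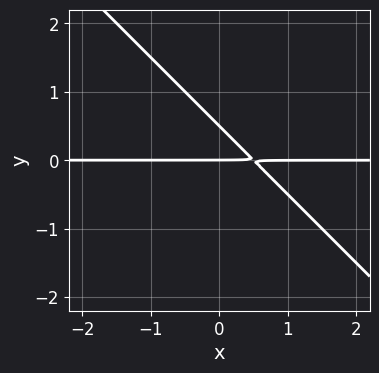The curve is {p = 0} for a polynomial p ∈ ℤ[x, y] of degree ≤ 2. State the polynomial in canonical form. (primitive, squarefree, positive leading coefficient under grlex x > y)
2*x*y + 2*y^2 - y

1. deg p = 2. A generic line meets the curve in up to 2 points.
2. Reading off the gridlines: every point of the x-axis in the box is on the curve; it crosses the y-axis at the gridline y = 0.
3. These observations pin down the coefficients.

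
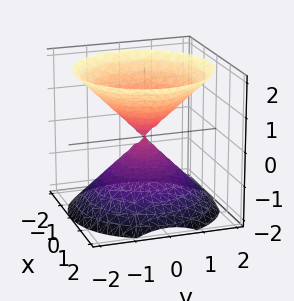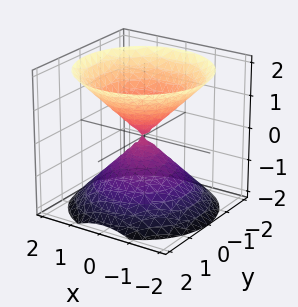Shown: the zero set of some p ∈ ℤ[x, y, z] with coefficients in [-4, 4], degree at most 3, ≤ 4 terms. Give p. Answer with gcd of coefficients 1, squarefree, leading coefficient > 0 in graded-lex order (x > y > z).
The picture has 2 separate pieces.
deg p = 2.
Symmetry: every cross-section ⟂ z is a circle, so x, y appear only via x² + y²; mirror symmetry z ↦ −z ⇒ only even powers of z.
Against the integer gridlines: one z-axis crossing is at z = 0; one x-axis crossing is at x = 0.
The integer polynomial consistent with all of this is the stated p.

x^2 + y^2 - z^2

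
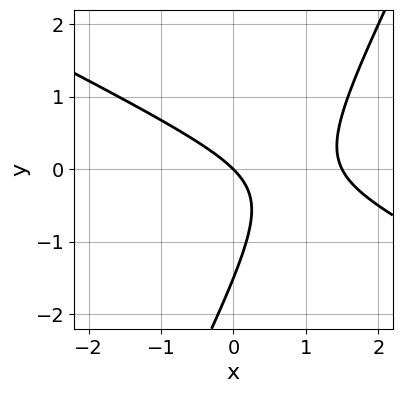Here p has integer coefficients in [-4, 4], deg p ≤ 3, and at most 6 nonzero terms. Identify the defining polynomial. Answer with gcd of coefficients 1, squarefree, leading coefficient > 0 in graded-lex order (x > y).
1. The degree is 2 — the shape is more complex than any degree-1 curve.
2. Against the integer gridlines: it crosses the y-axis at the gridline y = 0; it meets the x-axis at x = 0 (among the integer gridlines).
3. These observations pin down the coefficients.

2*x^2 + 3*x*y - 2*y^2 - 3*x - 3*y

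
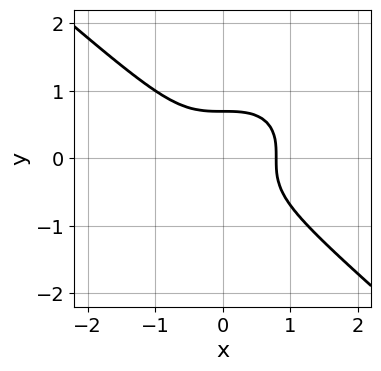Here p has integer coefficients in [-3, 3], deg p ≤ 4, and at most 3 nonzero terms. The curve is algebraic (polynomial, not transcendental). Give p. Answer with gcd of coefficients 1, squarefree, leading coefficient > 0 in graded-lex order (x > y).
1. The degree is 3 — no degree-2 curve has this shape.
2. Solving for integer coefficients yields p as stated.

2*x^3 + 3*y^3 - 1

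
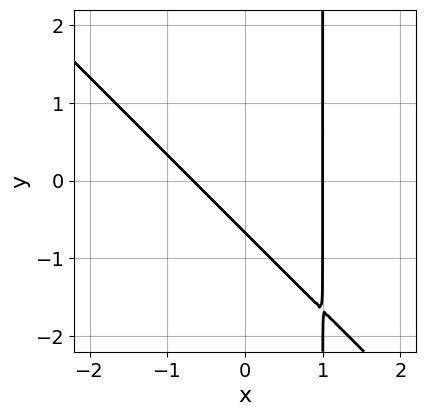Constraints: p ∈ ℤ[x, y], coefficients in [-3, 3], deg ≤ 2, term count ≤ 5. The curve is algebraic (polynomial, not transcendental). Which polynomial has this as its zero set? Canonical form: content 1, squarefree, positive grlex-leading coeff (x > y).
1. The degree is 2 — a generic line meets the curve in up to 2 points.
2. Reading off the gridlines: it meets the x-axis at x = 1 (among the integer gridlines).
3. Putting this together gives p.

3*x^2 + 3*x*y - x - 3*y - 2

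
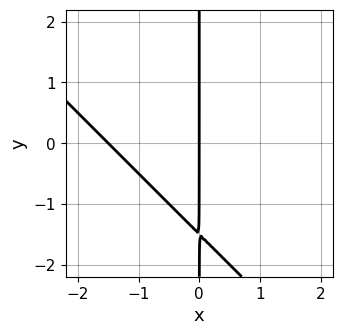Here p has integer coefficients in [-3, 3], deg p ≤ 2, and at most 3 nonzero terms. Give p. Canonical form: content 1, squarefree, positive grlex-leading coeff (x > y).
2*x^2 + 2*x*y + 3*x

1. Degree: a generic line meets the curve in up to 2 points, so deg p = 2.
2. Reading off the gridlines: it crosses the x-axis at the gridline x = 0; the visible y-axis segment lies entirely on the curve.
3. These observations pin down the coefficients.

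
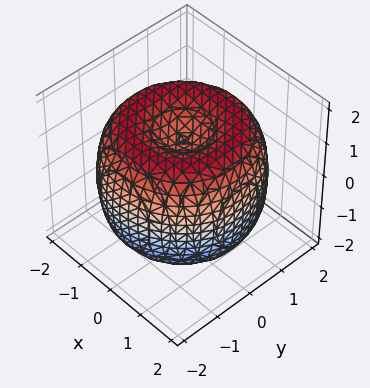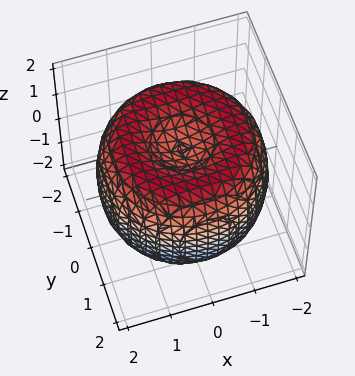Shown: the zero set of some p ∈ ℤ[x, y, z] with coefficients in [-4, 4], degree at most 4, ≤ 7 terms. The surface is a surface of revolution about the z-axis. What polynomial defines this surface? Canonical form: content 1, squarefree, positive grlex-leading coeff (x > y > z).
1. The degree is 4 — no degree-3 surface has this shape.
2. By symmetry, every cross-section ⟂ z is a circle, so x, y appear only via x² + y².
3. Reading off the gridlines: a circular section at z = -1 has radius between 1 and 2; the z-axis gridline crossings are at z ∈ {-1, 1}.
4. Putting this together gives p.

x^4 + 2*x^2*y^2 + y^4 - 3*x^2 - 3*y^2 + 2*z^2 - 2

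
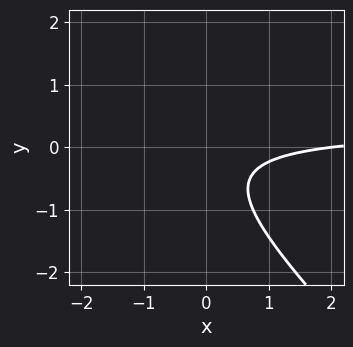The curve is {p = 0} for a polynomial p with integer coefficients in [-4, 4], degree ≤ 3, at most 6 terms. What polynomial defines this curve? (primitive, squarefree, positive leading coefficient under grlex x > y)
deg p = 2. A generic line meets the curve in up to 2 points.
Reading off the gridlines: the curve avoids every integer y-axis point in the box; it meets the x-axis at x = 2 (among the integer gridlines).
The integer polynomial consistent with all of this is the stated p.

3*x*y + 3*y^2 - x + 2*y + 2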